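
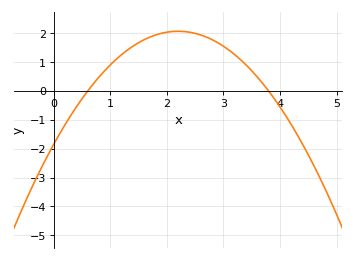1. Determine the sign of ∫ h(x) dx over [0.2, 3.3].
positive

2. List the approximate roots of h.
0.6, 3.8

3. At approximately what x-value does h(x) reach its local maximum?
2.2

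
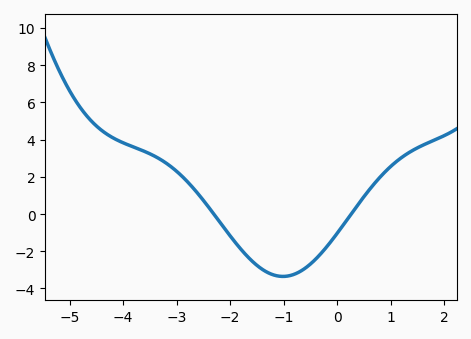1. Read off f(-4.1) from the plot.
4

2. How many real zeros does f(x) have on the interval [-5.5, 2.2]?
2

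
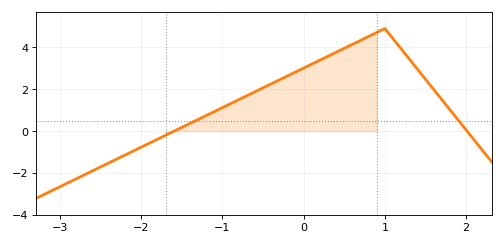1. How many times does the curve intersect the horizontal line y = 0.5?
2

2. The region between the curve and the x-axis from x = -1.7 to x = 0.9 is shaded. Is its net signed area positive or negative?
positive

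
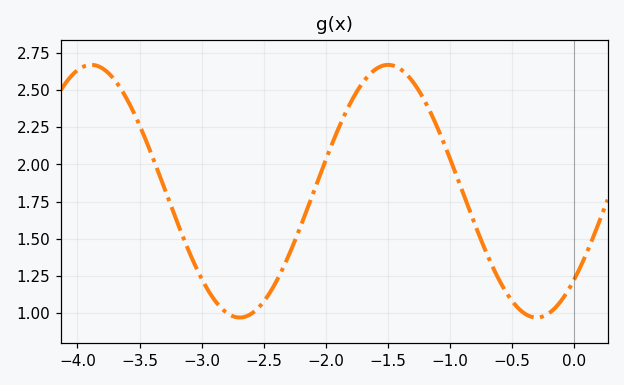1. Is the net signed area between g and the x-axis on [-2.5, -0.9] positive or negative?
positive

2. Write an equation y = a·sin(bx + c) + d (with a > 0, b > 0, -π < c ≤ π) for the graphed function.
y = 0.85sin(2.63x - 0.77) + 1.82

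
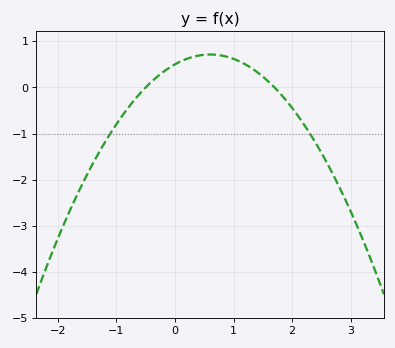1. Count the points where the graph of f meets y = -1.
2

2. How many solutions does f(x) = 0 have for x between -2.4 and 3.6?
2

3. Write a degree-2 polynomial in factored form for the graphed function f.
y = -0.59(x + 0.5)(x - 1.7)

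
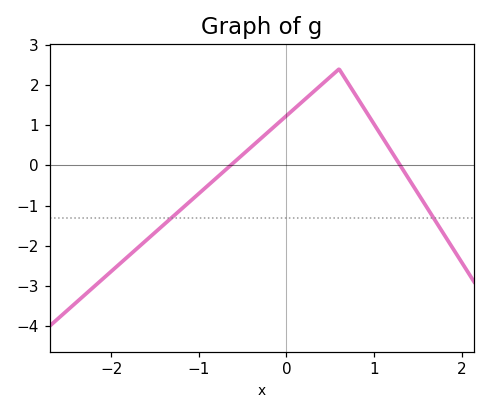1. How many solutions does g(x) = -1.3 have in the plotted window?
2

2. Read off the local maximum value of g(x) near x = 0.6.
2.4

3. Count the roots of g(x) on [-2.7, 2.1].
2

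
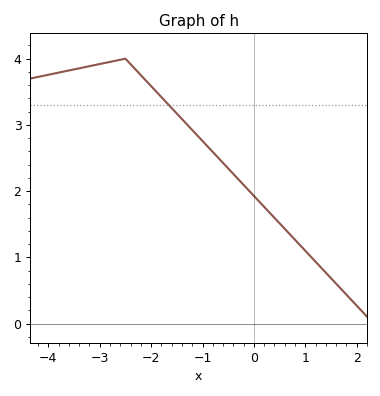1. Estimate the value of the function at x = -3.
3.9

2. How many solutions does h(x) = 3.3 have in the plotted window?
1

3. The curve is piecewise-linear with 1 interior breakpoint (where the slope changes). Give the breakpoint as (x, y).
(-2.5, 4)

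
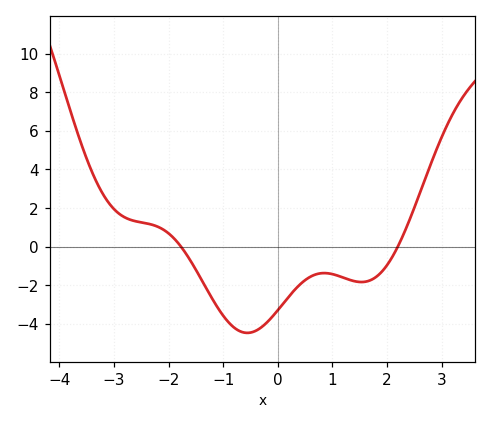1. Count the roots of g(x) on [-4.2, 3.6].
2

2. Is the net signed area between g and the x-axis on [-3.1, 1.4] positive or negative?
negative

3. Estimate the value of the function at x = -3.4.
3.8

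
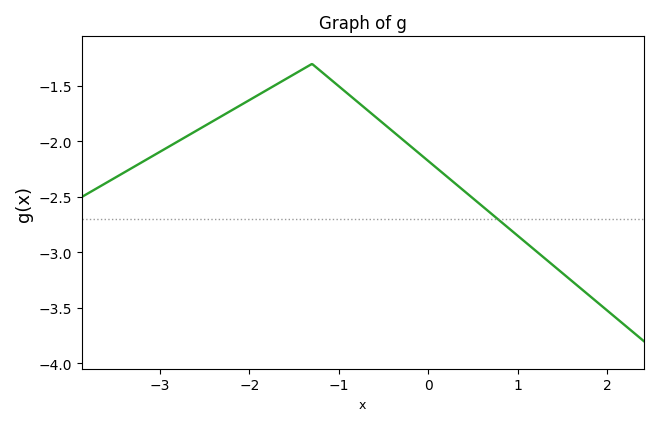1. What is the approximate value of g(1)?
-2.85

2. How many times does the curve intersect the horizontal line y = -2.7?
1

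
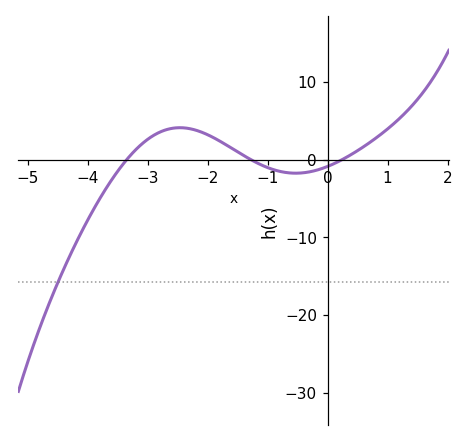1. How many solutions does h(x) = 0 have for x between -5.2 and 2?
3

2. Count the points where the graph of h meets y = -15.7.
1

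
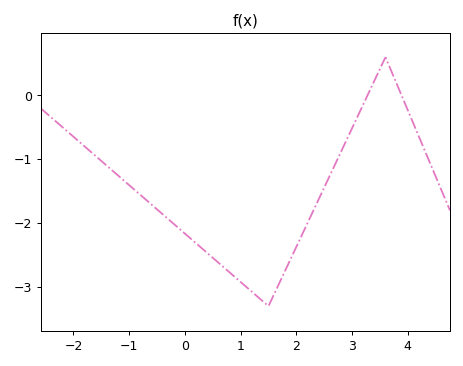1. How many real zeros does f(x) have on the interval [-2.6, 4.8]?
2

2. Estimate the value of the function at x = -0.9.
-1.48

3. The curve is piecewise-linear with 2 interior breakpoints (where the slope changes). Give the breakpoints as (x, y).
(1.5, -3.3); (3.6, 0.6)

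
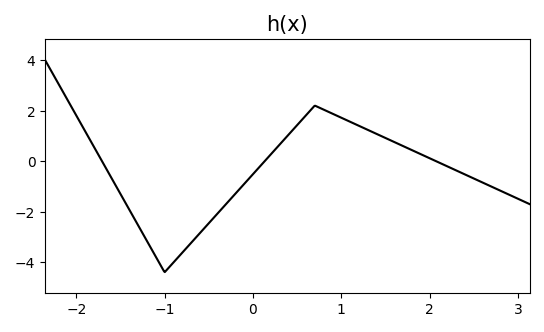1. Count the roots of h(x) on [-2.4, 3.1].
3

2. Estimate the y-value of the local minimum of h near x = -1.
-4.4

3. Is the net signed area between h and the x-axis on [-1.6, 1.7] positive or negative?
negative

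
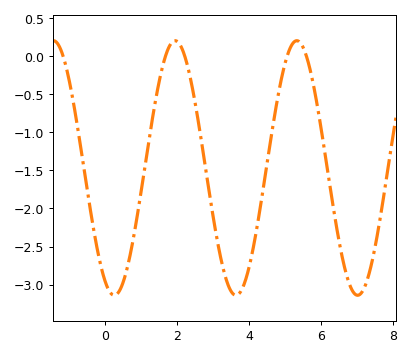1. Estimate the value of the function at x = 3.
-2.1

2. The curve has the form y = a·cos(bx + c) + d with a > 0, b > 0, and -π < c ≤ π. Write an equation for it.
y = 1.67cos(1.9x + 2.7) - 1.47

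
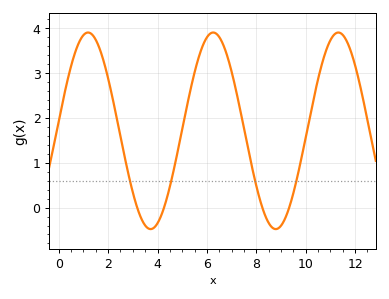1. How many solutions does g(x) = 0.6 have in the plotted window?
4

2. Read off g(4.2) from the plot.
-0.1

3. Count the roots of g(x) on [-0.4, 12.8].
4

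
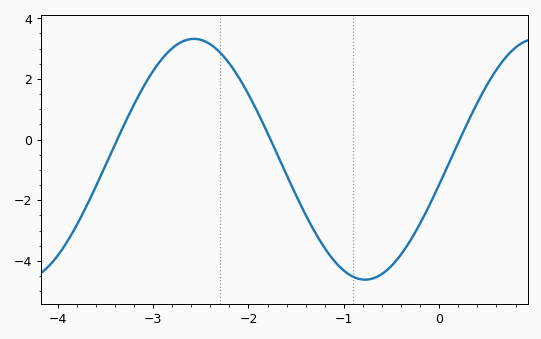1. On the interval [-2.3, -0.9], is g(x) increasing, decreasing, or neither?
decreasing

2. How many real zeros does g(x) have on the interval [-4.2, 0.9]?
3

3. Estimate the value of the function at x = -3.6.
-1.6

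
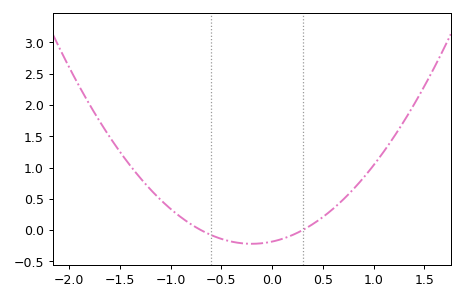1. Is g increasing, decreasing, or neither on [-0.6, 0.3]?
neither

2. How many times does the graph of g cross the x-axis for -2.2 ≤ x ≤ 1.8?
2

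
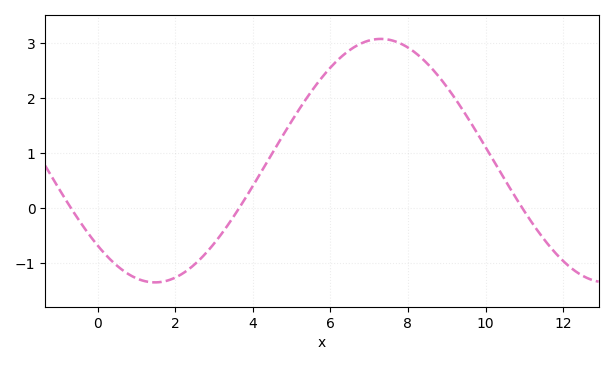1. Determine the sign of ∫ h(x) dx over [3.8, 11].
positive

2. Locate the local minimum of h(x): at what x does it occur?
1.4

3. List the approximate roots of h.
-0.6, 3.6, 11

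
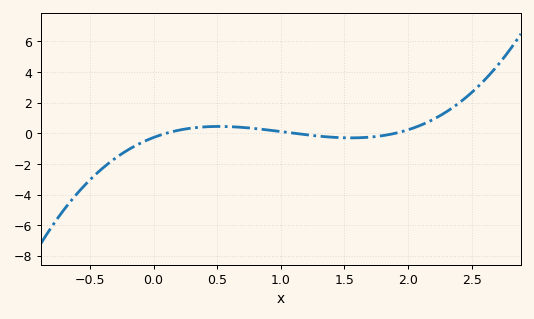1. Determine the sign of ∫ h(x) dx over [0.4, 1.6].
positive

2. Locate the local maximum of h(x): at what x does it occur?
0.513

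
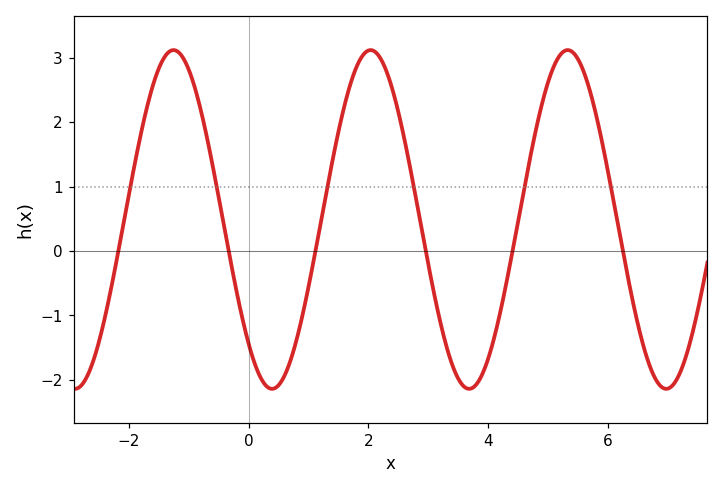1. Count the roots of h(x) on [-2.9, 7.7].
6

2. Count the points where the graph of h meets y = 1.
6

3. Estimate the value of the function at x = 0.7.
-1.7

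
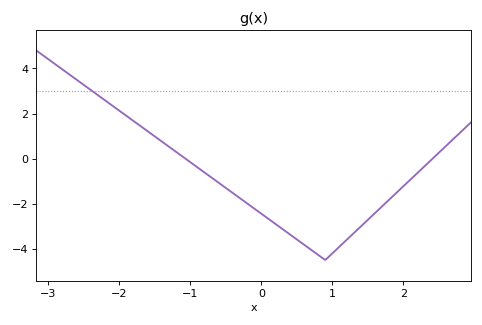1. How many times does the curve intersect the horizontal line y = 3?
1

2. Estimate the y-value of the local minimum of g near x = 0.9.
-4.4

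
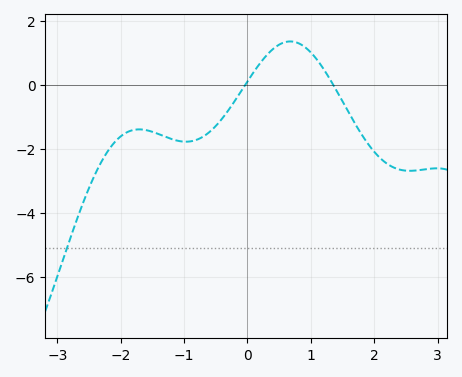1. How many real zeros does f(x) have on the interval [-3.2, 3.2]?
2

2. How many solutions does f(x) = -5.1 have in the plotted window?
1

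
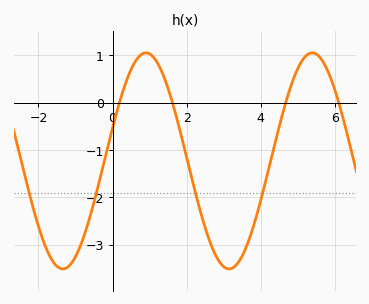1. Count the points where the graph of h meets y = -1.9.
4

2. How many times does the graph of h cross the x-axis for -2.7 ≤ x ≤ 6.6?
4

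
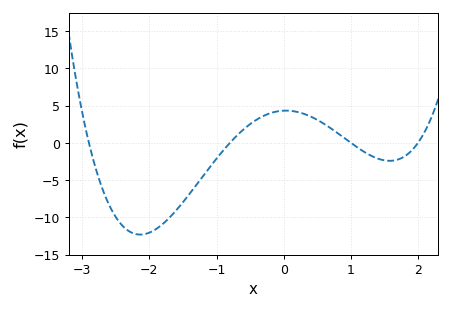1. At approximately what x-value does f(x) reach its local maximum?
0.032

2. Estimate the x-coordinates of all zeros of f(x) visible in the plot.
-2.9, -0.8, 1, 2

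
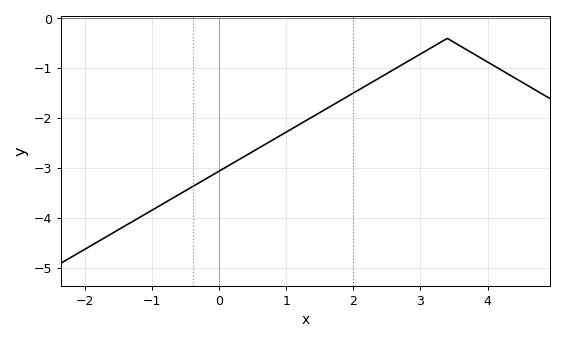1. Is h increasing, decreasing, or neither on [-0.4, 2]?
increasing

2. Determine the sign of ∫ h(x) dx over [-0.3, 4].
negative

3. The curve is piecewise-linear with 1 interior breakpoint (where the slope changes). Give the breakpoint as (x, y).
(3.4, -0.4)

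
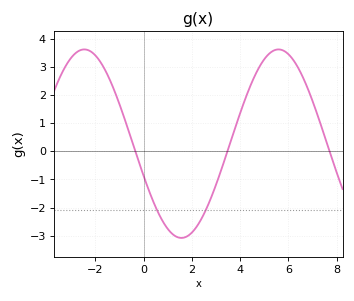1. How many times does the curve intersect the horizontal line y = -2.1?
2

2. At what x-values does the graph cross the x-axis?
-0.345, 3.48, 7.71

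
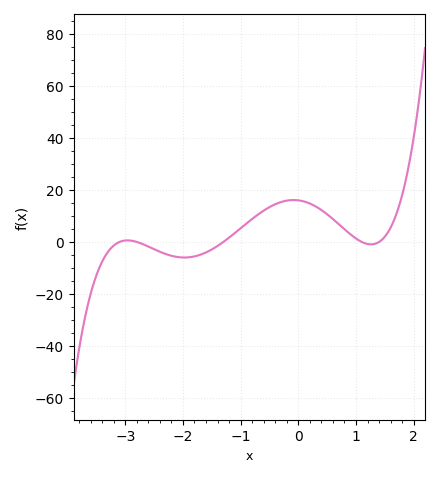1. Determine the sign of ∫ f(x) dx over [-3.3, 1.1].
positive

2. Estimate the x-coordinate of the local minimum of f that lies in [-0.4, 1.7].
1.26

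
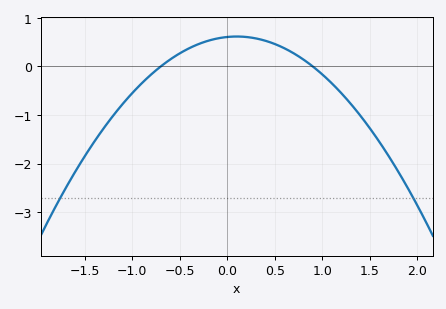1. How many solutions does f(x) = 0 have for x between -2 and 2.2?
2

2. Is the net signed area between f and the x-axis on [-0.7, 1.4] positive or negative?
positive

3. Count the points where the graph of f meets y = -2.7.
2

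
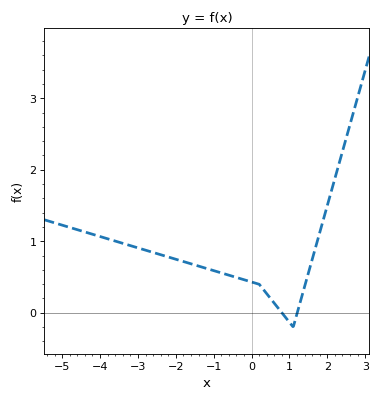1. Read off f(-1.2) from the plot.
0.622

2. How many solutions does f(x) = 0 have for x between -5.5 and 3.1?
2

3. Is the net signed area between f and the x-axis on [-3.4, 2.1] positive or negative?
positive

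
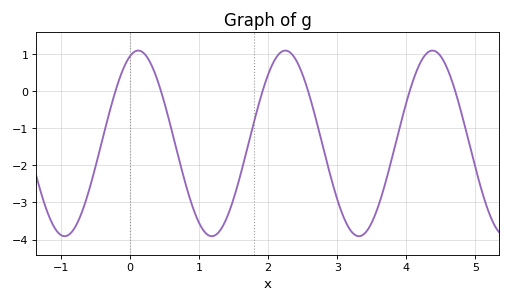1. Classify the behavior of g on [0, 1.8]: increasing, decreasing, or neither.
neither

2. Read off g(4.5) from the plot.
0.9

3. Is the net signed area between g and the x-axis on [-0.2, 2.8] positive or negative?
negative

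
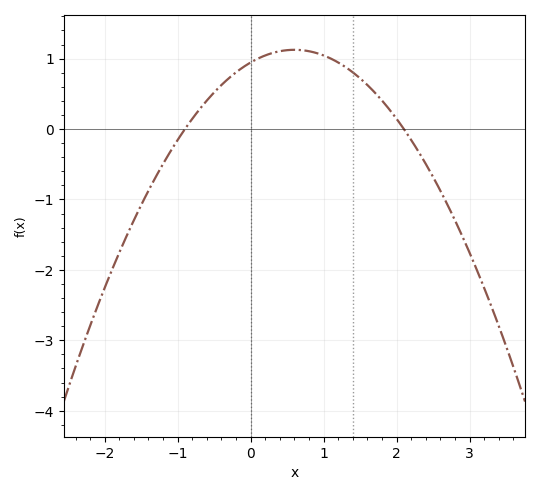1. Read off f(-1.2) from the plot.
-0.5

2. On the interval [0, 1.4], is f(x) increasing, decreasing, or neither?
neither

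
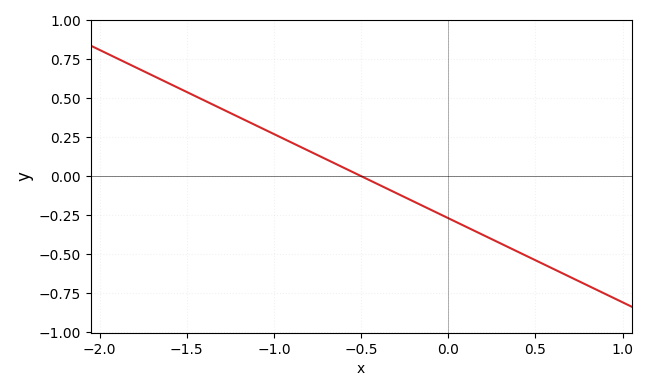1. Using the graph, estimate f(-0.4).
-0.054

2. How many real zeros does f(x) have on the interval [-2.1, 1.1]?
1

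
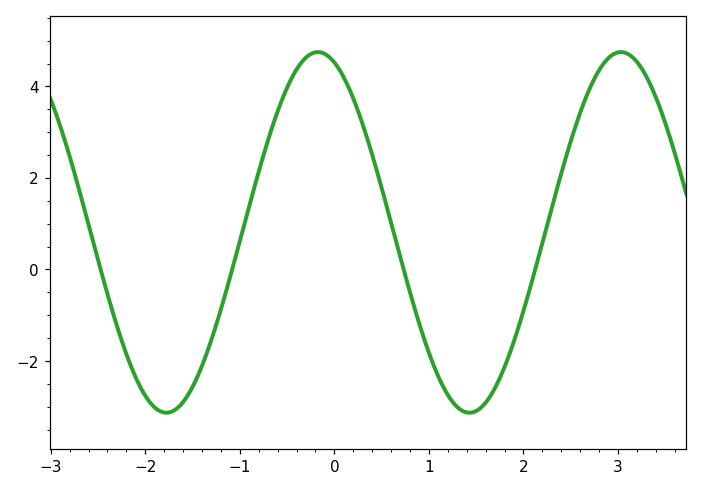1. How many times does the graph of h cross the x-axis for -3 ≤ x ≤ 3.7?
4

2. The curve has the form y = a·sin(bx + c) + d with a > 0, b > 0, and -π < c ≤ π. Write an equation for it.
y = 3.94sin(2x + 1.9) + 0.81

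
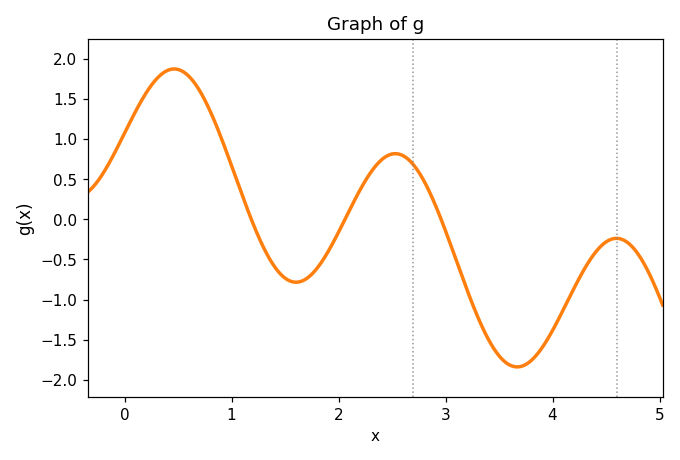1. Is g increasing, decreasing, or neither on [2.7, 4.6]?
neither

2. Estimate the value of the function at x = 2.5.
0.812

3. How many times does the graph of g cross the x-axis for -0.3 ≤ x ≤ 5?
3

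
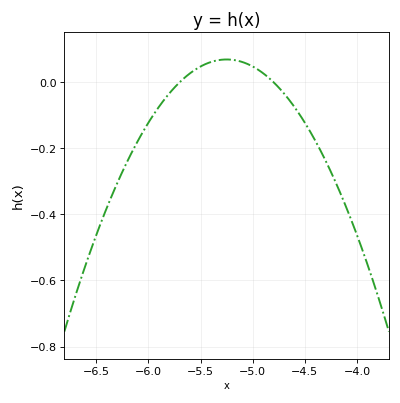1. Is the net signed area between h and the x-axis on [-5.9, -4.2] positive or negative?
negative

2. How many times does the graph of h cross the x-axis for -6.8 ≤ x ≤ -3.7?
2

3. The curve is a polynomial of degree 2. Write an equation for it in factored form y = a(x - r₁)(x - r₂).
y = -0.34(x + 5.7)(x + 4.8)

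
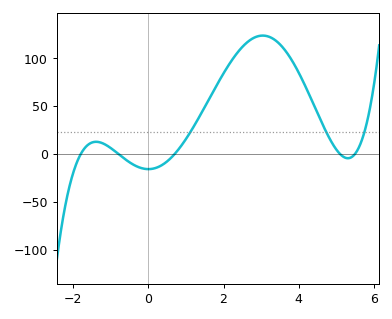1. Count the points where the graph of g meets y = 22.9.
3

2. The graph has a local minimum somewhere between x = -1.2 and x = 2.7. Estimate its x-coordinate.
-0.001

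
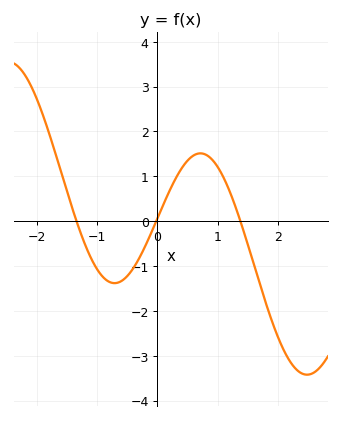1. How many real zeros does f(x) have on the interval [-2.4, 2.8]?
3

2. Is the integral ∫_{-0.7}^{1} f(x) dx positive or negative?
positive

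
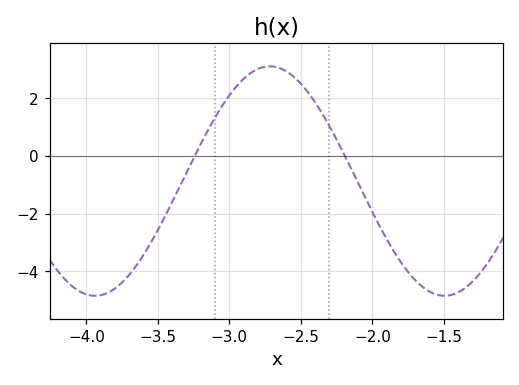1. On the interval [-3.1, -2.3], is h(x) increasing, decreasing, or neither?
neither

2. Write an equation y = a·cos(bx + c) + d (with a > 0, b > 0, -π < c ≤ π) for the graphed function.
y = 3.98cos(2.57x + 0.7) - 0.87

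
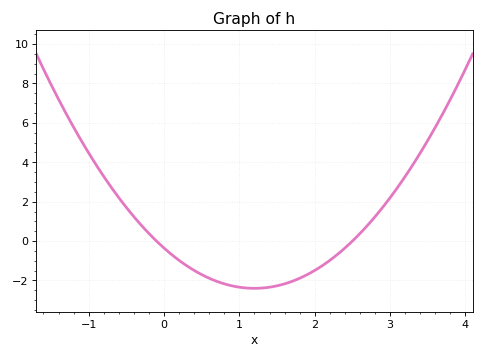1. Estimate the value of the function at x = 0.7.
-2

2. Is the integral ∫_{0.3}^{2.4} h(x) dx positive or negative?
negative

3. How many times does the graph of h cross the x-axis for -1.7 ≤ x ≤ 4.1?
2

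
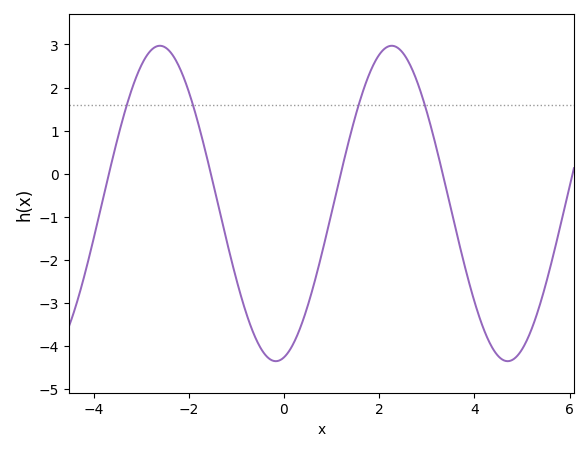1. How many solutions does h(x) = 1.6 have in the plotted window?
4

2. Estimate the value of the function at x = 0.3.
-3.69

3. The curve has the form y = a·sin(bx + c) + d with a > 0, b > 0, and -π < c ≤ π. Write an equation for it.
y = 3.66sin(1.29x - 1.35) - 0.69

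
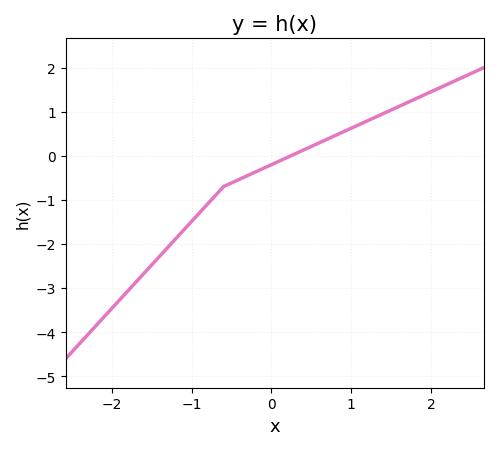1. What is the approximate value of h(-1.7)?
-2.9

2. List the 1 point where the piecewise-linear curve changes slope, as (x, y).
(-0.6, -0.7)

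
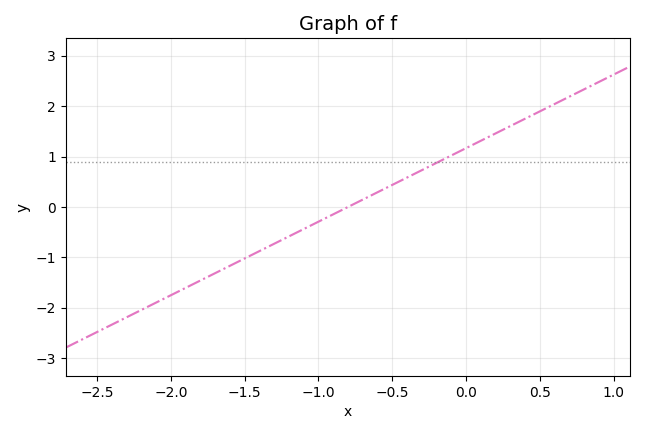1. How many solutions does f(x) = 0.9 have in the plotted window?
1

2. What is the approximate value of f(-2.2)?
-2.04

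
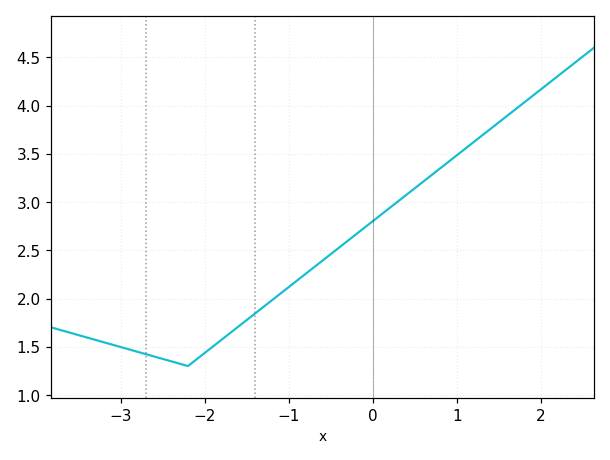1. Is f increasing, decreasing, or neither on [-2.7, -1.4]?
neither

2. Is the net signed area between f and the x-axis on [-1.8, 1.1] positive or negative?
positive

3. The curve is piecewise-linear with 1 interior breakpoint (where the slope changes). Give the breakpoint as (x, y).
(-2.2, 1.3)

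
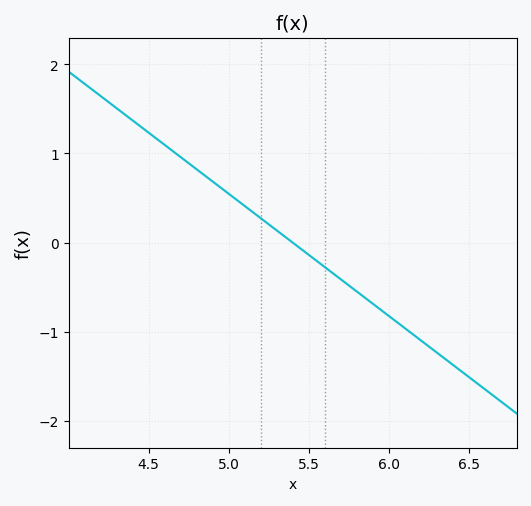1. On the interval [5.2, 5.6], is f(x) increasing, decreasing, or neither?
decreasing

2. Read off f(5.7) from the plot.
-0.4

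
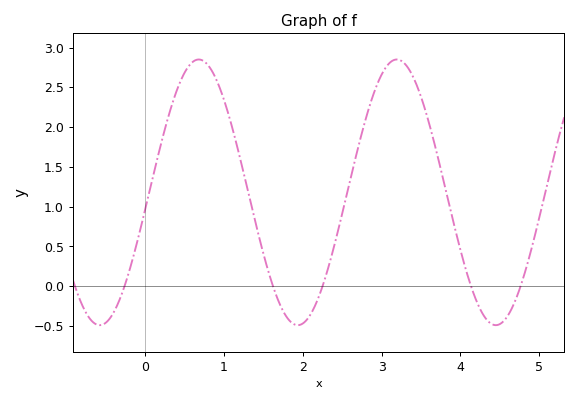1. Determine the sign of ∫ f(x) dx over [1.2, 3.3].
positive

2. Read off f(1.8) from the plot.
-0.4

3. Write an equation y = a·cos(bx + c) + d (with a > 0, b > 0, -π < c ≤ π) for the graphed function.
y = 1.67cos(2.5x - 1.7) + 1.18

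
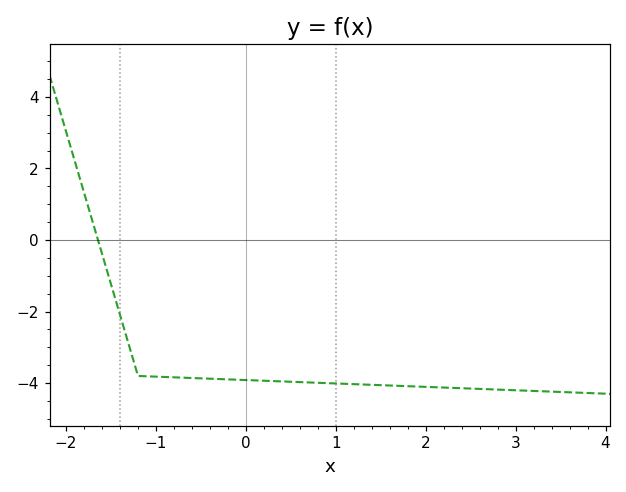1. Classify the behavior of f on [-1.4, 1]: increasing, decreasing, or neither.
decreasing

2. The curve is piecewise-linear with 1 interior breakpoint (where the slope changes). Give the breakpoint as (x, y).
(-1.2, -3.8)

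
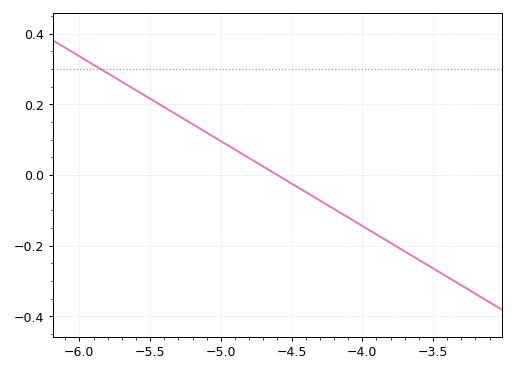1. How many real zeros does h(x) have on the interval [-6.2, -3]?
1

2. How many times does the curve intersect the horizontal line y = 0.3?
1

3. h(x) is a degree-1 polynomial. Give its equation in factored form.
y = -0.24(x + 4.6)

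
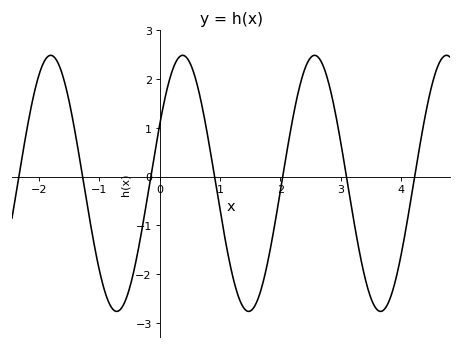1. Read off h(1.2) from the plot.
-1.99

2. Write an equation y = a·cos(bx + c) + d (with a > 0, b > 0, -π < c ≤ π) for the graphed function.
y = 2.62cos(2.88x - 1.1) - 0.14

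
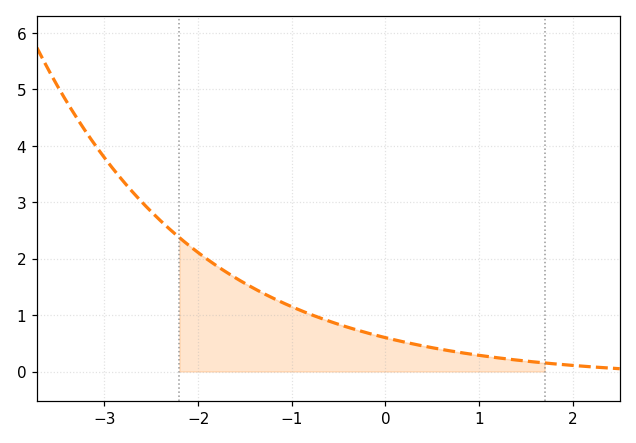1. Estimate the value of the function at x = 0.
0.6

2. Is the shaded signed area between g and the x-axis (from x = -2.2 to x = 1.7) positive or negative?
positive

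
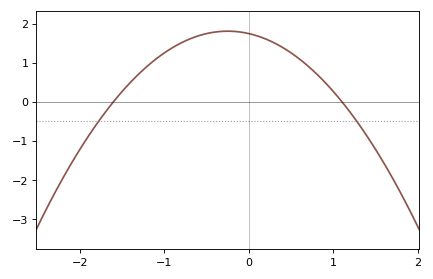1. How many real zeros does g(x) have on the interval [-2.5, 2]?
2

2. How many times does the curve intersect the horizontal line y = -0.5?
2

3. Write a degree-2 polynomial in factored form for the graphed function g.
y = -0.99(x + 1.6)(x - 1.1)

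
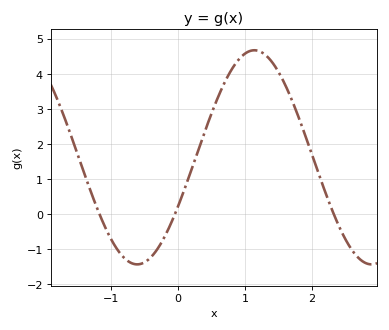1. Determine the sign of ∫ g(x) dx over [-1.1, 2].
positive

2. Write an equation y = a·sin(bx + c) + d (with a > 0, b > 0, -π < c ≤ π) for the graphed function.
y = 3.05sin(1.8x - 0.482) + 1.62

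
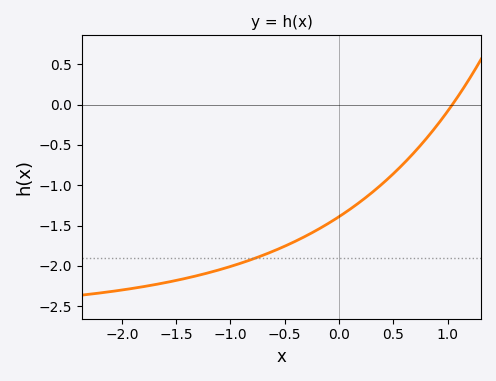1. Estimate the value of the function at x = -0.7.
-1.85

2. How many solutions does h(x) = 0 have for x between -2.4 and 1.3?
1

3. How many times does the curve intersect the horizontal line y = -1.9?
1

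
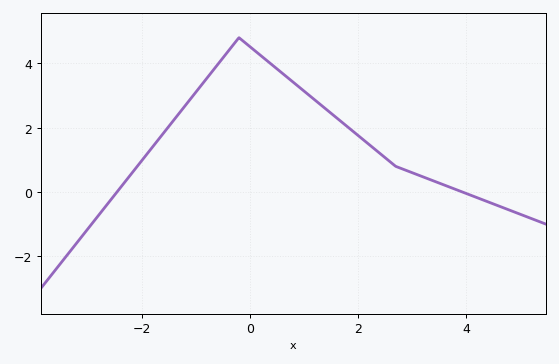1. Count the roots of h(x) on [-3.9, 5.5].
2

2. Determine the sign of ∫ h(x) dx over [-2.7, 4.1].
positive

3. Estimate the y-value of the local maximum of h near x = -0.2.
4.8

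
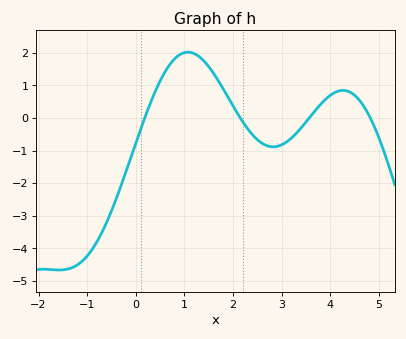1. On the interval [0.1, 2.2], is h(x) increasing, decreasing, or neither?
neither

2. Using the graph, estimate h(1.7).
1.1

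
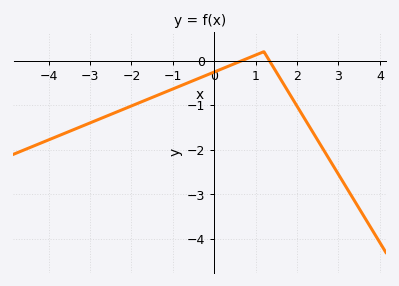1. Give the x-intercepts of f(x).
0.674, 1.33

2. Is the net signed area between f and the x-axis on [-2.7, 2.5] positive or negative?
negative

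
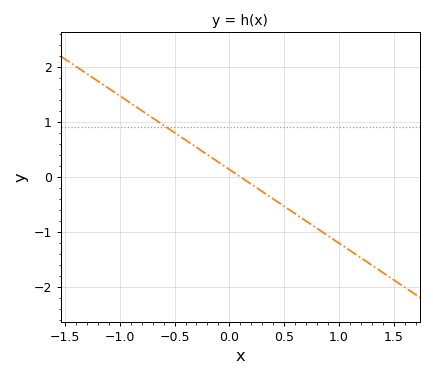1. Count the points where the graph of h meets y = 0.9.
1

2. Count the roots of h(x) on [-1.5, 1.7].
1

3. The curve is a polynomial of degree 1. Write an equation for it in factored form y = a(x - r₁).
y = -1.34(x - 0.1)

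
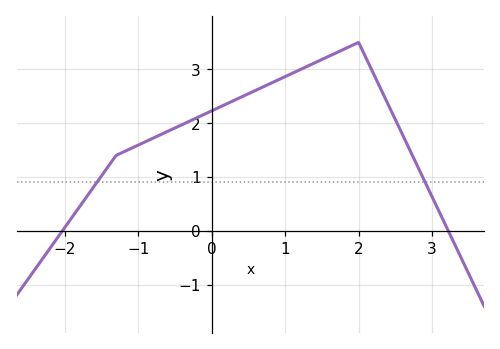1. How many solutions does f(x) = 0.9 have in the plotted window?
2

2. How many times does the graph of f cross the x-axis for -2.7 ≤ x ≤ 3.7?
2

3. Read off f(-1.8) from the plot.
0.44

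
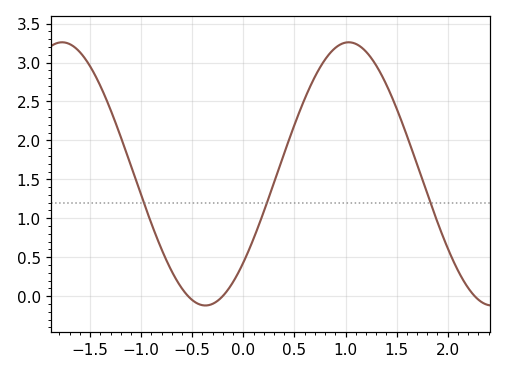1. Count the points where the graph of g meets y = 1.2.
3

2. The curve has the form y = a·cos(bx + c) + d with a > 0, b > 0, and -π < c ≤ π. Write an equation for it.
y = 1.69cos(2.24x - 2.31) + 1.57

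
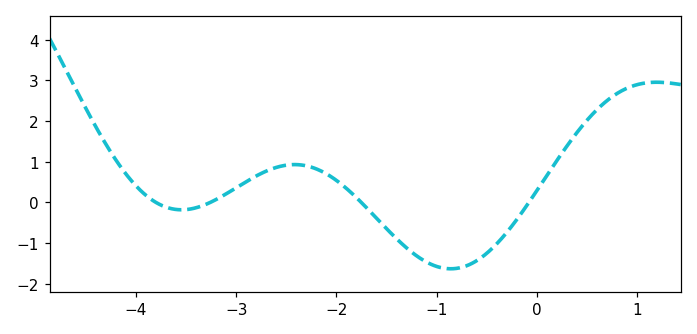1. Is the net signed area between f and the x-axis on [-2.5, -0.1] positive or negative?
negative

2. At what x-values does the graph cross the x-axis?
-3.8, -3.3, -1.8, -0.1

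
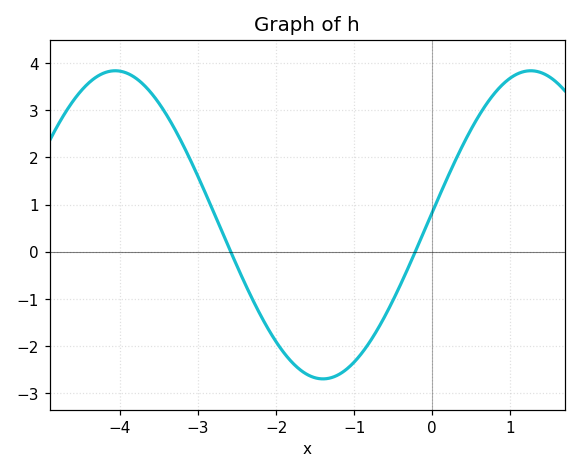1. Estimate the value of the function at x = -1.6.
-2.6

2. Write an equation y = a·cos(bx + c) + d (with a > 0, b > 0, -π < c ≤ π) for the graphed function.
y = 3.27cos(1.2x - 1.5) + 0.57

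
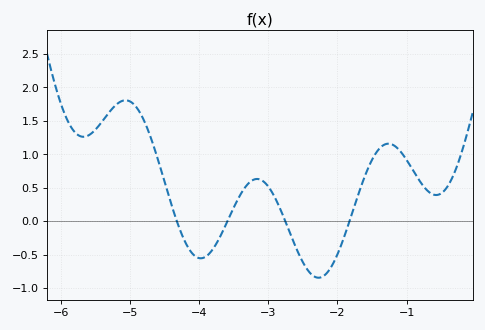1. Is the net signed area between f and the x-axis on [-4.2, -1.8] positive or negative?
negative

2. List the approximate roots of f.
-4.32, -3.59, -2.75, -1.82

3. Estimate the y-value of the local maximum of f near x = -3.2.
0.631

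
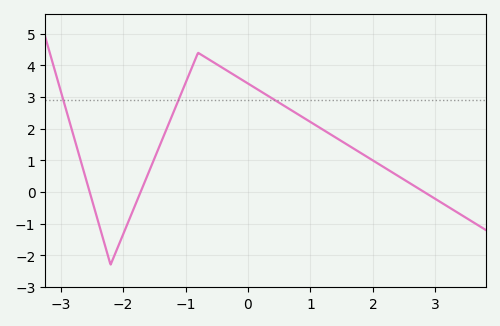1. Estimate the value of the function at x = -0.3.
3.79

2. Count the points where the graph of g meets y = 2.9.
3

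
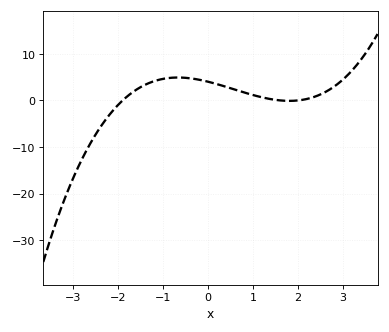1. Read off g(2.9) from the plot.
4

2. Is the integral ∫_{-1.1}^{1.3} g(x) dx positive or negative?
positive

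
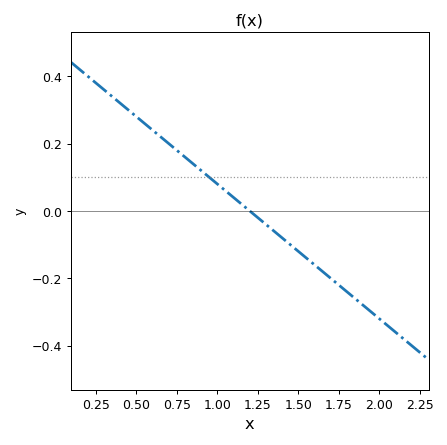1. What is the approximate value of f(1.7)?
-0.2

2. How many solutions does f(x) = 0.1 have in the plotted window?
1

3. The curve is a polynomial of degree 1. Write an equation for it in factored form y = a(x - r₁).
y = -0.4(x - 1.2)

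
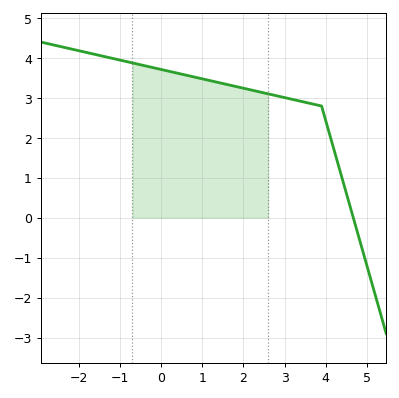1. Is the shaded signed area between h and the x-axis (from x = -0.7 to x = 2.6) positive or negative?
positive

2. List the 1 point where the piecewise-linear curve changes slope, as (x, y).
(3.9, 2.8)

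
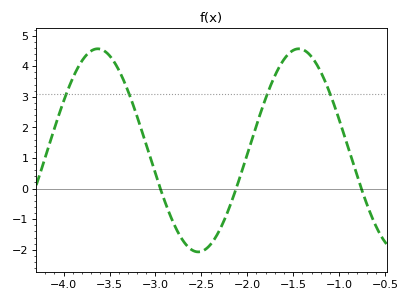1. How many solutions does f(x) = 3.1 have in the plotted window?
4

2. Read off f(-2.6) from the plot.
-2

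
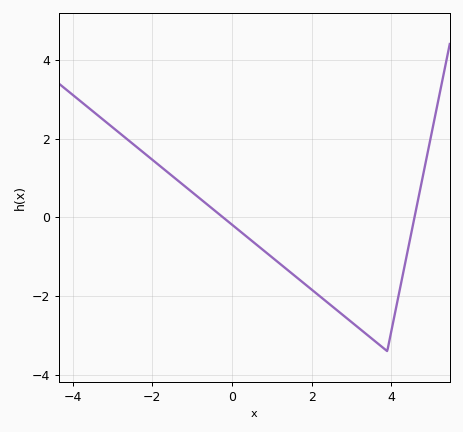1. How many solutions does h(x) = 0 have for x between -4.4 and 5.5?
2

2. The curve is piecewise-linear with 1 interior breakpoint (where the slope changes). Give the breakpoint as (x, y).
(3.9, -3.4)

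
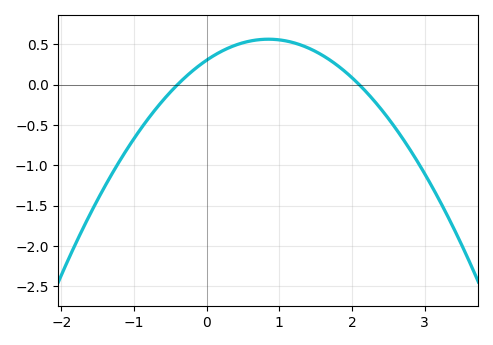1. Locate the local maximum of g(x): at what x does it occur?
0.8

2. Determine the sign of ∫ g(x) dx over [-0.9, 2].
positive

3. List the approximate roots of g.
-0.4, 2.1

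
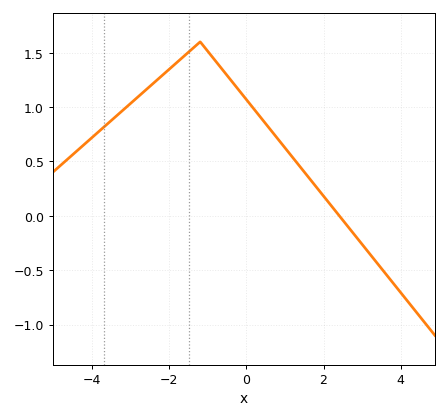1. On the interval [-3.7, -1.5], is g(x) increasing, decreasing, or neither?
increasing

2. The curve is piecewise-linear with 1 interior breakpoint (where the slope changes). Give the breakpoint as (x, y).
(-1.2, 1.6)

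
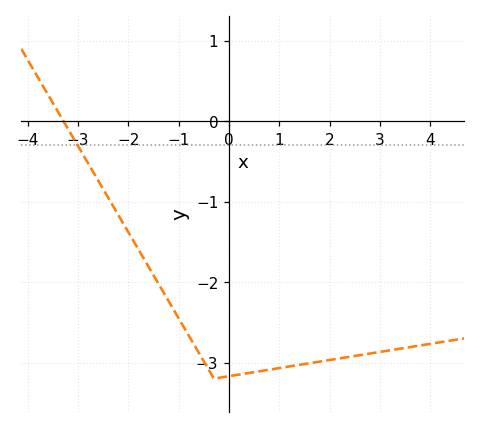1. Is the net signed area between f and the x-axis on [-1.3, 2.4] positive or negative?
negative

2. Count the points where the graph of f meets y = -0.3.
1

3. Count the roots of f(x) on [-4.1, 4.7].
1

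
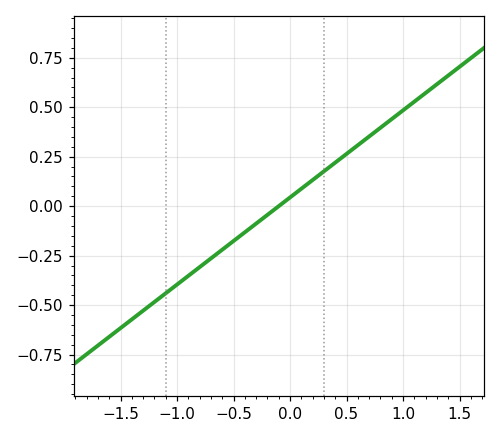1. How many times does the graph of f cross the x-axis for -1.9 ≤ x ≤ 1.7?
1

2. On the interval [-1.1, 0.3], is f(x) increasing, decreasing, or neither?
increasing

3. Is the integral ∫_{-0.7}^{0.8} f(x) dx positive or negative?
positive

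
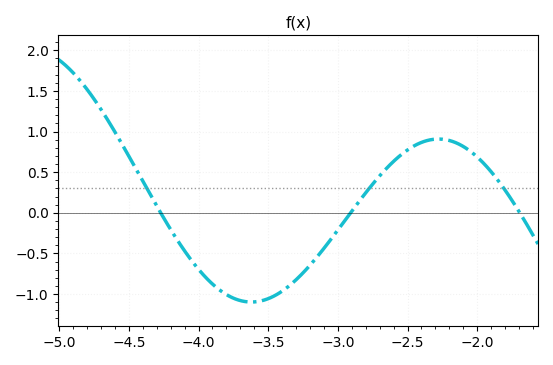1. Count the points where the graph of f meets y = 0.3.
3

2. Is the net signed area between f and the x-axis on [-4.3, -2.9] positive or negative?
negative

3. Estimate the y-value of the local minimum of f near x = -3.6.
-1.1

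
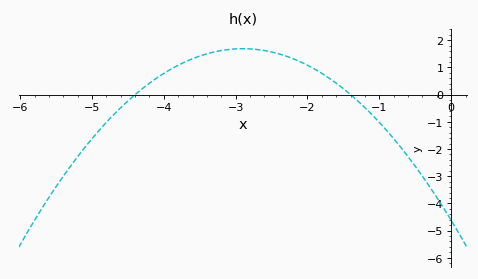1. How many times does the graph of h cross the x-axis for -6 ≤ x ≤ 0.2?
2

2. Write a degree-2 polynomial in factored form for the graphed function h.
y = -0.75(x + 4.4)(x + 1.4)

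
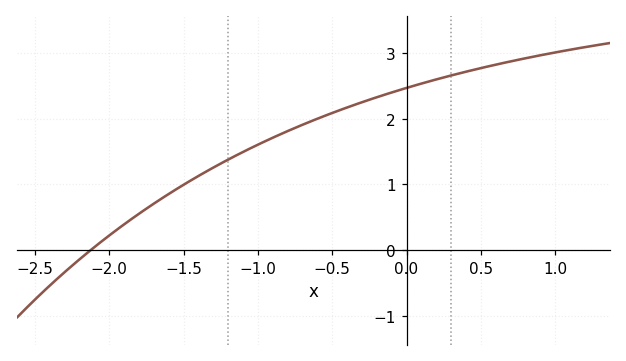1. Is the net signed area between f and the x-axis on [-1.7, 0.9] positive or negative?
positive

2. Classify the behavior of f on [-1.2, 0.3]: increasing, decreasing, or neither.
increasing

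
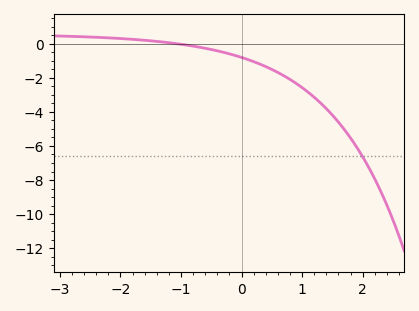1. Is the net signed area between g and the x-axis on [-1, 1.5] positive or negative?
negative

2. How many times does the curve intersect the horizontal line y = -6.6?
1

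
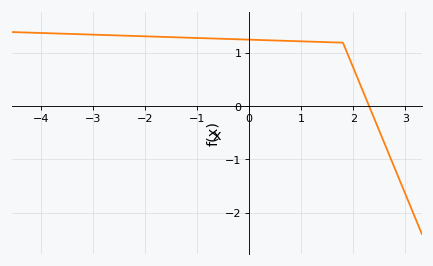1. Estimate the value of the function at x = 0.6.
1.24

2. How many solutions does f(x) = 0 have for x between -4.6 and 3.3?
1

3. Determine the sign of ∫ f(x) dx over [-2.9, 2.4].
positive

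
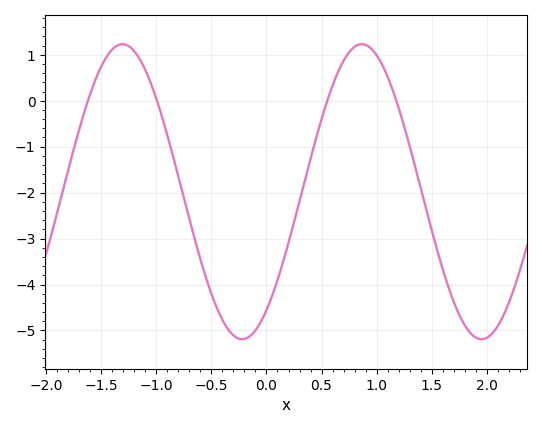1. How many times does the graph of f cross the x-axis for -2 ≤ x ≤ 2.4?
4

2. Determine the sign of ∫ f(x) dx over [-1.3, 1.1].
negative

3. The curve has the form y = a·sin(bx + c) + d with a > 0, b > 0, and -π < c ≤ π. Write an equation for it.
y = 3.21sin(2.9x - 0.93) - 1.98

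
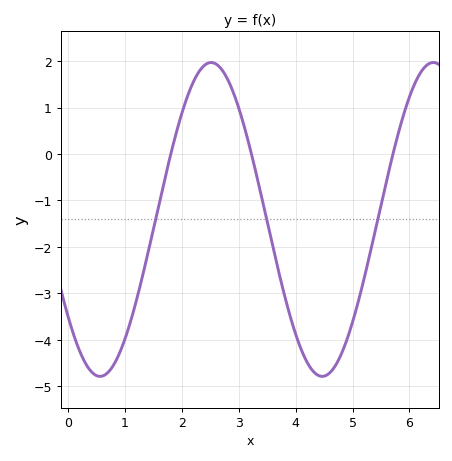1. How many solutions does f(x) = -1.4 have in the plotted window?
3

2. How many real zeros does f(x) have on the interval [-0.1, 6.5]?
3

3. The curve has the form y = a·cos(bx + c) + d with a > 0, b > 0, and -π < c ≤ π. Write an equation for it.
y = 3.38cos(1.61x + 2.23) - 1.41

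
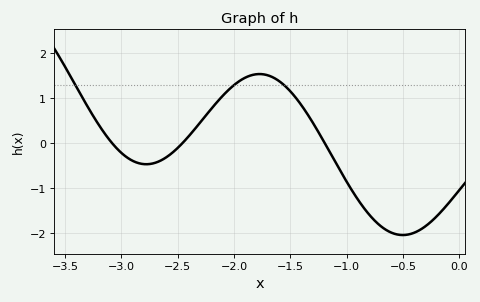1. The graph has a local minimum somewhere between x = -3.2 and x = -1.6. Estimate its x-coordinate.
-2.8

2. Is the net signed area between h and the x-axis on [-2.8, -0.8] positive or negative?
positive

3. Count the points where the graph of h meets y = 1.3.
3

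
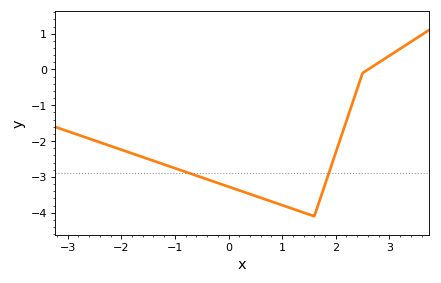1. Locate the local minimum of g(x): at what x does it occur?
1.6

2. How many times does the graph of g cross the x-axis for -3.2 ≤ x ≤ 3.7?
1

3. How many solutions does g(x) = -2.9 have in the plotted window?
2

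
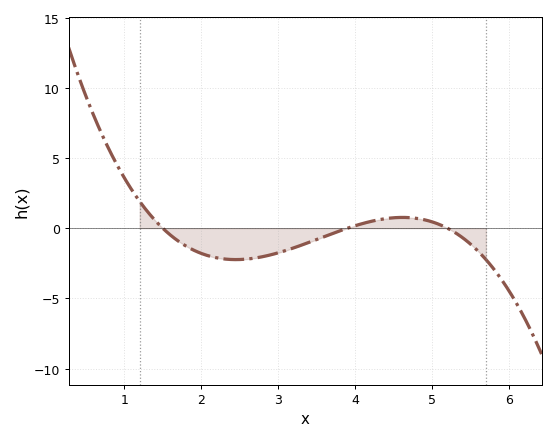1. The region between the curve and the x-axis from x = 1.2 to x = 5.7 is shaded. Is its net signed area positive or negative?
negative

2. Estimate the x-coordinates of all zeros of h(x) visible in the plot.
1.5, 3.9, 5.2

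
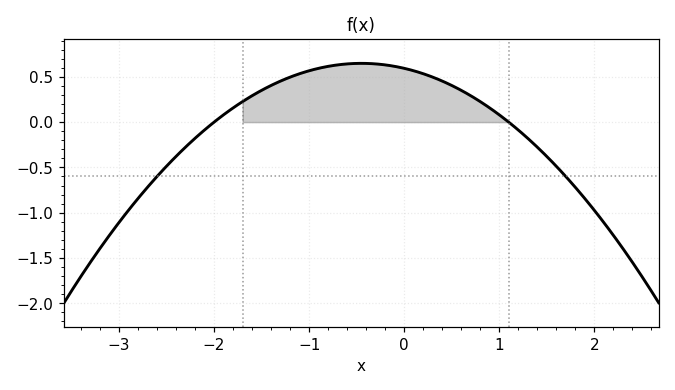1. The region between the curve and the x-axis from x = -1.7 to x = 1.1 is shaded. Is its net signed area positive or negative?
positive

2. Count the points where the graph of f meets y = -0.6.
2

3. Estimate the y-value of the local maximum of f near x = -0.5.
0.65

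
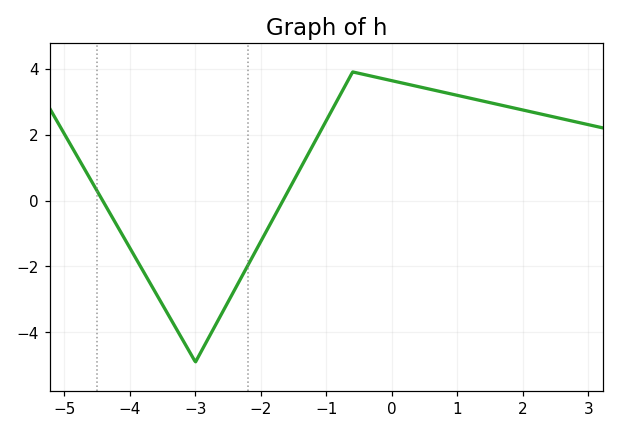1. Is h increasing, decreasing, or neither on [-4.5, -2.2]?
neither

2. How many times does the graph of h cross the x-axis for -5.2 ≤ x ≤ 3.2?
2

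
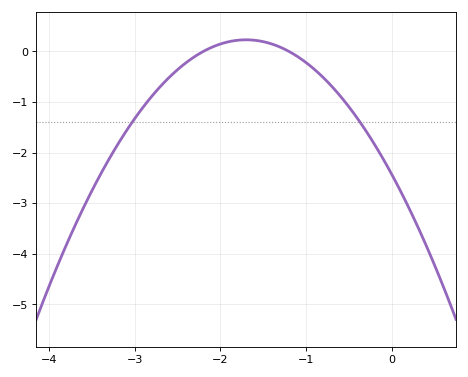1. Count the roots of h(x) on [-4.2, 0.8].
2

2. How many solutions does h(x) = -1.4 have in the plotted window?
2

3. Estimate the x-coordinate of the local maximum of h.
-1.7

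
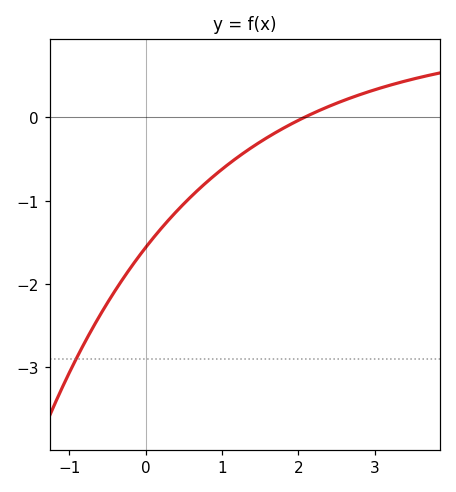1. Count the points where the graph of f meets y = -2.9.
1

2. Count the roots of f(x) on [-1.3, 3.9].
1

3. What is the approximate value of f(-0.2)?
-1.8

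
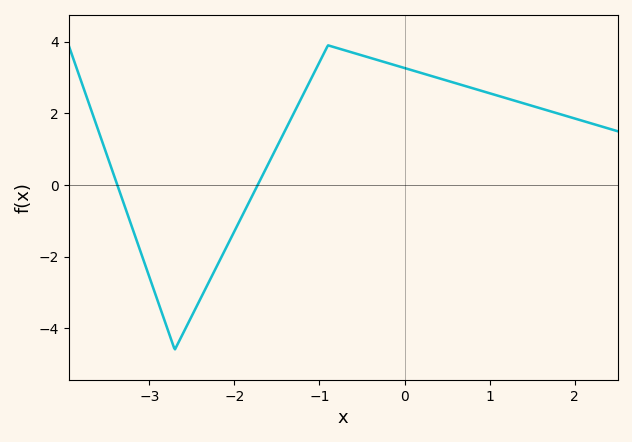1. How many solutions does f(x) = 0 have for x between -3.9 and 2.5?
2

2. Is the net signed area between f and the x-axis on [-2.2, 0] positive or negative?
positive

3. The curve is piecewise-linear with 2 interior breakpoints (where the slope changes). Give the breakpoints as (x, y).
(-2.7, -4.6); (-0.9, 3.9)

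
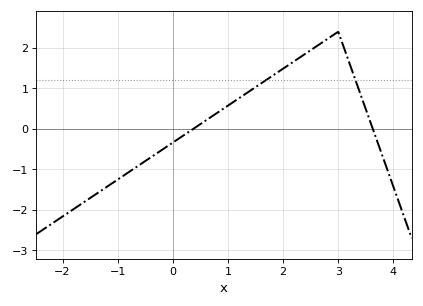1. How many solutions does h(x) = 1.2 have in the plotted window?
2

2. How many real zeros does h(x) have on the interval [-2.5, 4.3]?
2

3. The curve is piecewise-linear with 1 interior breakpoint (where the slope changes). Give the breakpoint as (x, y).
(3, 2.4)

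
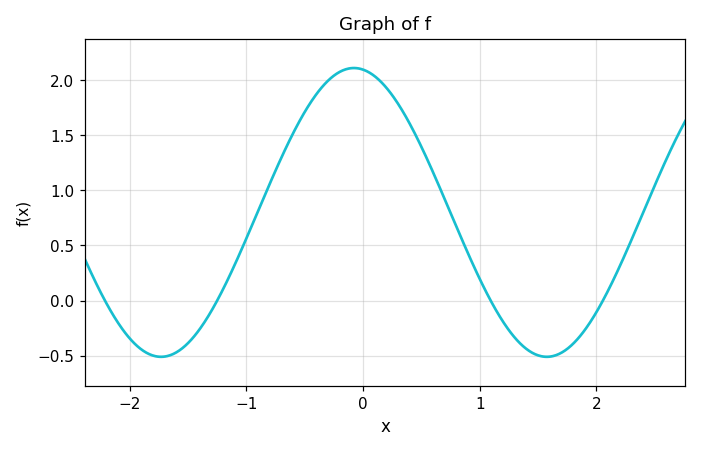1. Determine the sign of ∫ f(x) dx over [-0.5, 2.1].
positive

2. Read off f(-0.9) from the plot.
0.813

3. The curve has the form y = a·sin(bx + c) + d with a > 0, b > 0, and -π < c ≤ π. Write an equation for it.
y = 1.31sin(1.9x + 1.72) + 0.8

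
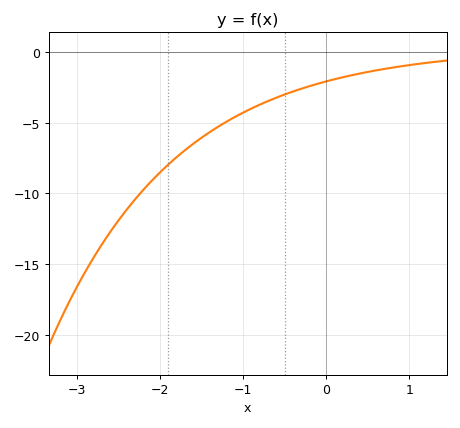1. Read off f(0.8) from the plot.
-1.08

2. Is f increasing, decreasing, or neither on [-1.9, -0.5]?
increasing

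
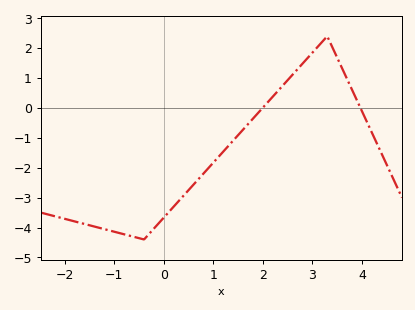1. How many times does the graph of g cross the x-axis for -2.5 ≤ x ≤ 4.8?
2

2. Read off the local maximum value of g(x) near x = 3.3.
2.4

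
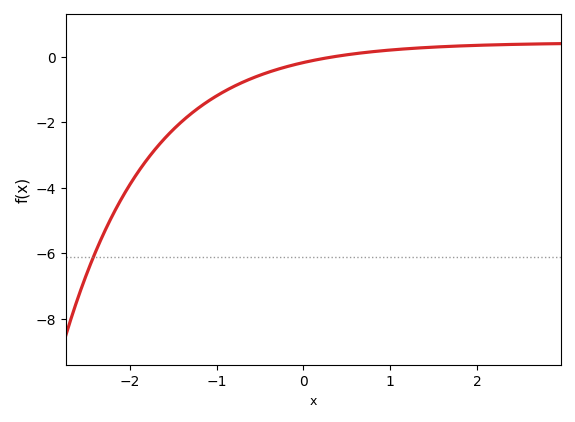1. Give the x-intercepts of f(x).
0.357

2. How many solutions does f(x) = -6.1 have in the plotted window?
1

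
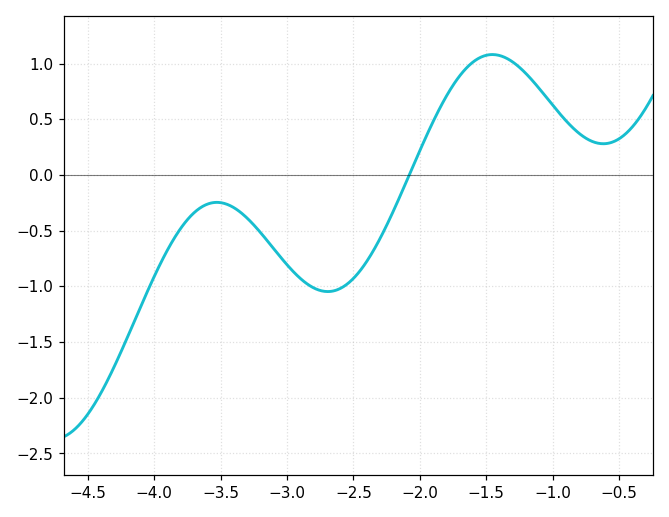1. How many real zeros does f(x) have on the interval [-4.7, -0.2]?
1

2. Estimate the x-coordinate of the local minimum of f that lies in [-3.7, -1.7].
-2.69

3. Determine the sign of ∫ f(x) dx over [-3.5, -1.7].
negative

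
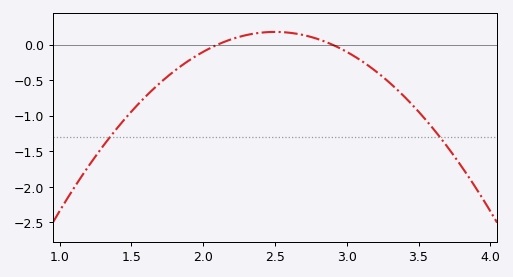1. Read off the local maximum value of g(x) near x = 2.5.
0.2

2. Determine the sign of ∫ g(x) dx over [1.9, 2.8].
positive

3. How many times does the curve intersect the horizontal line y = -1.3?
2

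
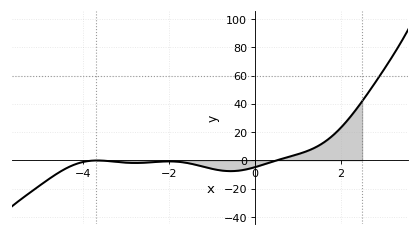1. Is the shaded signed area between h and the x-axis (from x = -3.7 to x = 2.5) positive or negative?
positive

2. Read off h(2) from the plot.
24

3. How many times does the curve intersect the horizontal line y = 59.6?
1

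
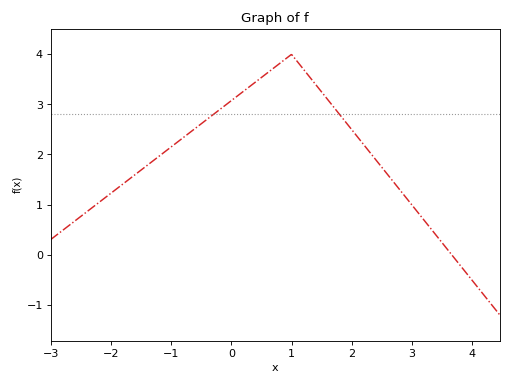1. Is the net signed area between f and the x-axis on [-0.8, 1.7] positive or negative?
positive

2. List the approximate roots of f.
3.7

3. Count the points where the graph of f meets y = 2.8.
2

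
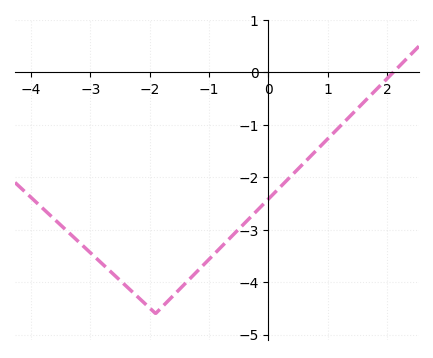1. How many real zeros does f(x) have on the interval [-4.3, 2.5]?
1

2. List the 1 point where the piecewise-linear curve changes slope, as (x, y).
(-1.9, -4.6)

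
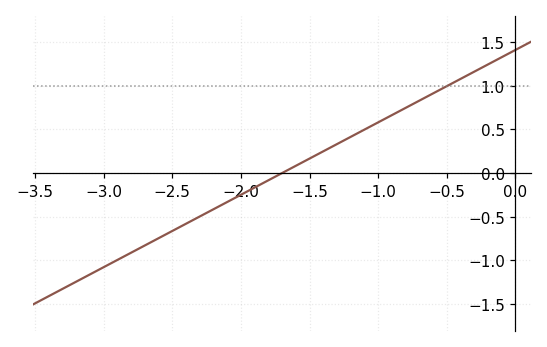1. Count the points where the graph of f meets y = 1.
1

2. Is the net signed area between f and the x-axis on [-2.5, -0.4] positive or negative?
positive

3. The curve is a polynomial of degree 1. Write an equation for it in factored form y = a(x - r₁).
y = 0.83(x + 1.7)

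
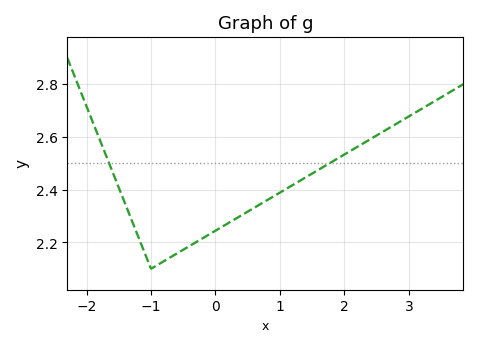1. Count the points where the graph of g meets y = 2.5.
2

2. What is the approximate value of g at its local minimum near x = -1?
2.1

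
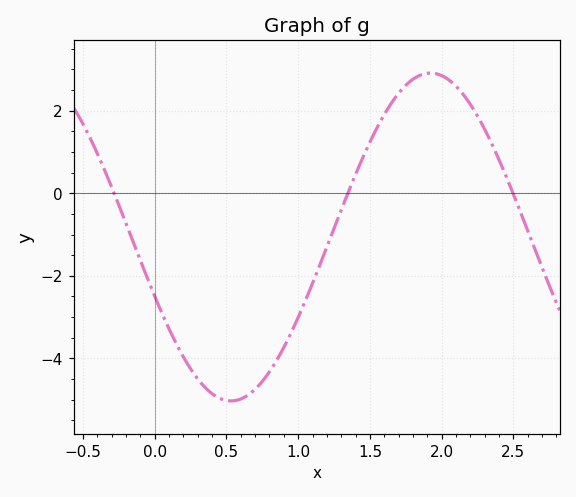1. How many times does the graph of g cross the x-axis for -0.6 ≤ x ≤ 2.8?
3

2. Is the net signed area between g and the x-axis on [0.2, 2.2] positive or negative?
negative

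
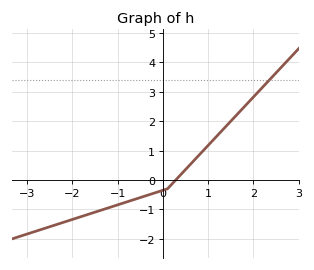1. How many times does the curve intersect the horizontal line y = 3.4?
1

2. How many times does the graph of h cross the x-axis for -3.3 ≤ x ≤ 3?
1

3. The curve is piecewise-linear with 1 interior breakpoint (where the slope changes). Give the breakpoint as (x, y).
(0.1, -0.3)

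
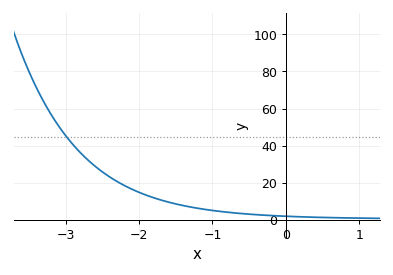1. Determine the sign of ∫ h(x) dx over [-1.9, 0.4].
positive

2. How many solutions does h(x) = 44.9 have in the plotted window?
1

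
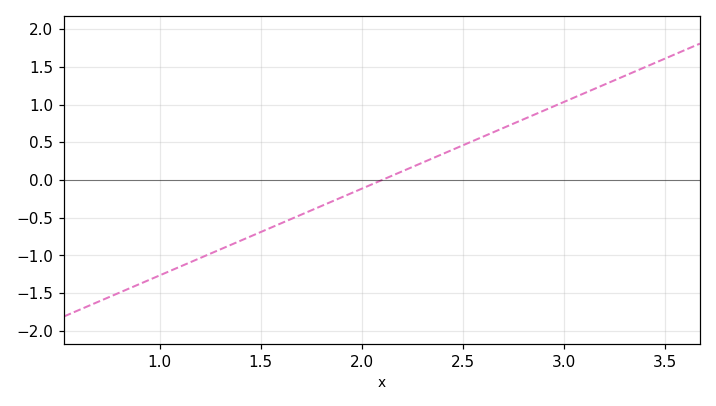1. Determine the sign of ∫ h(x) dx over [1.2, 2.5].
negative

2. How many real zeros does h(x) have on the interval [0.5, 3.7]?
1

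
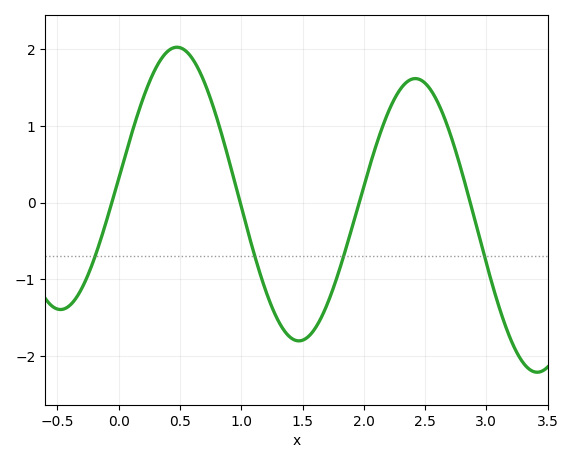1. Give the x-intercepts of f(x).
-0.1, 1, 2, 2.9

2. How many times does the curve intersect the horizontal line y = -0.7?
4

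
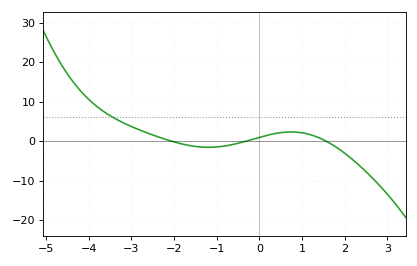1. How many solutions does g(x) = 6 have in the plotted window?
1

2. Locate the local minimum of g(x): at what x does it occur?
-1.2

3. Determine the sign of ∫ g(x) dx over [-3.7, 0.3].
positive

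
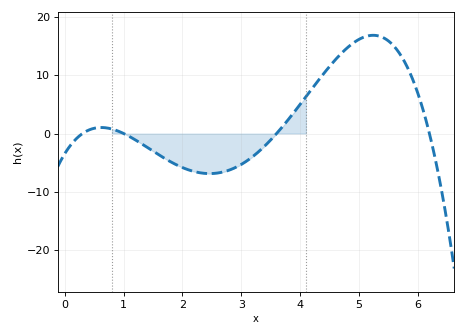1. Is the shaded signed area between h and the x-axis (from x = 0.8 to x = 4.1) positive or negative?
negative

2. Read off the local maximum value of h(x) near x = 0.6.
1.03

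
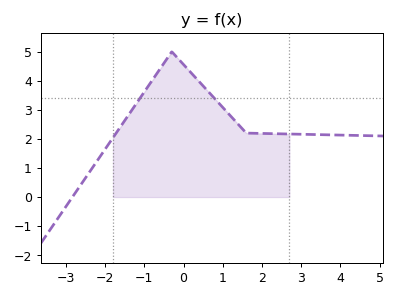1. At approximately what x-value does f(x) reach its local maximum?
-0.302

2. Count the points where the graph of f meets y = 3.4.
2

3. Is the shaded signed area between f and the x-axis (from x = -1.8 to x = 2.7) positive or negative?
positive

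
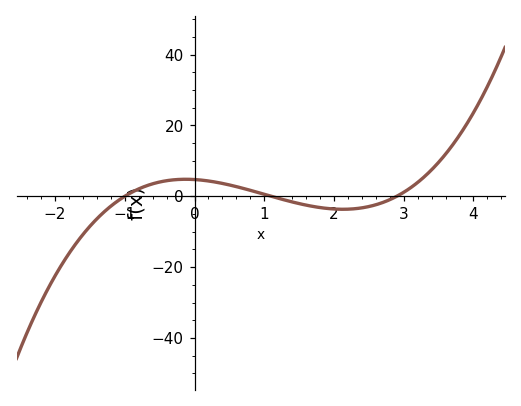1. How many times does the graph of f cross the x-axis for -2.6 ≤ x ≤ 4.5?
3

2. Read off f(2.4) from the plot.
-3.27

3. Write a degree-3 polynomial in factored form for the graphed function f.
y = 1.48(x + 1)(x - 1.1)(x - 2.9)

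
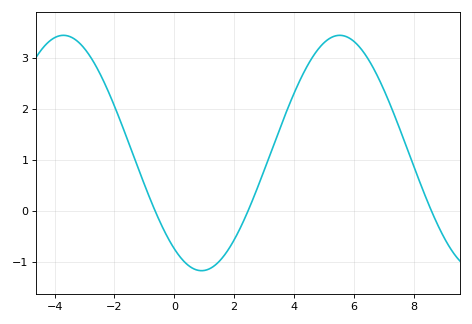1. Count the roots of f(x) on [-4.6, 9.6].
3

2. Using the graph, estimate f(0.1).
-0.8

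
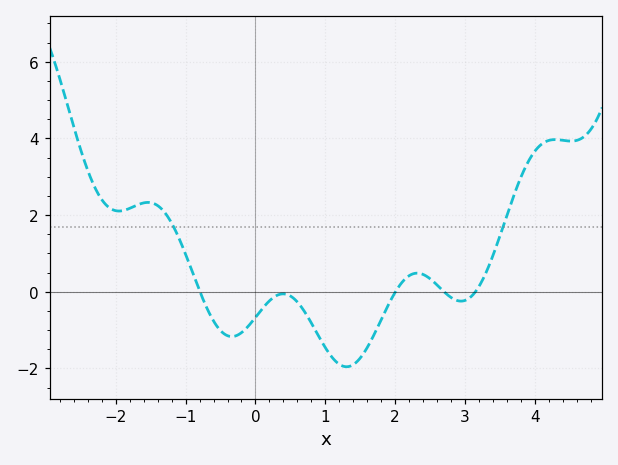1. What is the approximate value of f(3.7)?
2.6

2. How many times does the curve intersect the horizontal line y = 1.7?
2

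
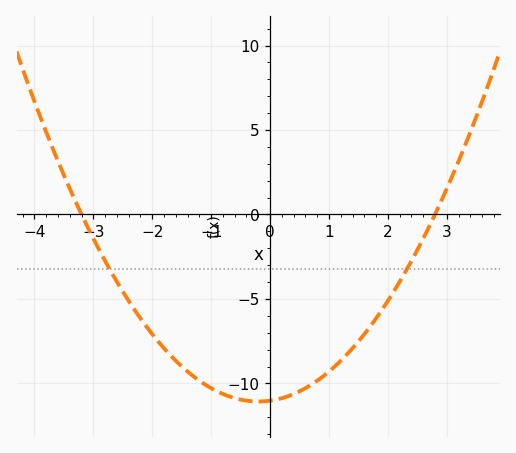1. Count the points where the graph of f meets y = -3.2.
2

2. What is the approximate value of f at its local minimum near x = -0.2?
-11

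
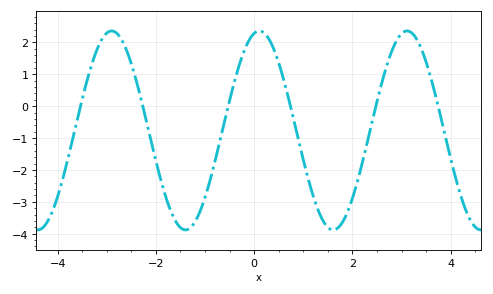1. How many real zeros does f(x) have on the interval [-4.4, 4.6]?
6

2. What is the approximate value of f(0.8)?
-0.4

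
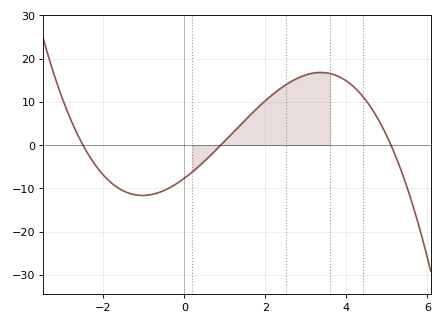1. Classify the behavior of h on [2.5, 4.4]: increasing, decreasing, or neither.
neither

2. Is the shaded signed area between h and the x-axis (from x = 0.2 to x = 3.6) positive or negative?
positive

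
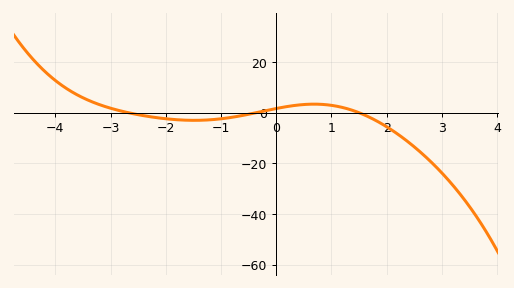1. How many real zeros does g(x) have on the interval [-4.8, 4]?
3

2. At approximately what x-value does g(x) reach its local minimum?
-1.48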